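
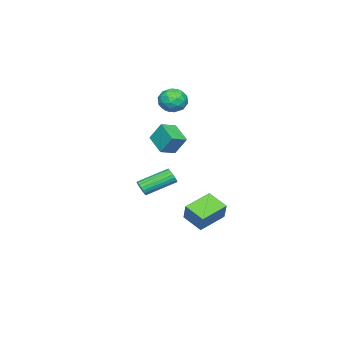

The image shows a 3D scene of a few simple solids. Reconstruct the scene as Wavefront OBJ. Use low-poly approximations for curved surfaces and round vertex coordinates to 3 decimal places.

v -1.341 1.267 -4.009
v -0.791 1.654 -2.885
v -1.01 2.456 -4.58
v -0.46 2.843 -3.456
v 0.18 0.597 -4.524
v 0.73 0.984 -3.4
v 0.511 1.786 -5.095
v 1.061 2.173 -3.971
v 3.11 -0.404 -1.38
v 3.419 -0.344 -0.978
v 2.219 0.884 -0.239
v 1.91 0.824 -0.64
v 3.492 -0.186 -1.123
v 2.292 1.043 -0.383
v 3.49 -0.07 -1.318
v 2.29 1.159 -0.579
v 3.413 -0.021 -1.526
v 2.213 1.208 -0.786
v 3.275 -0.048 -1.704
v 2.075 1.181 -0.965
v 3.105 -0.145 -1.819
v 1.905 1.084 -1.079
v 2.936 -0.294 -1.846
v 1.736 0.935 -1.107
v 2.801 -0.464 -1.781
v 1.601 0.764 -1.042
v 2.728 -0.623 -1.637
v 1.528 0.606 -0.897
v 2.73 -0.739 -1.441
v 1.53 0.49 -0.702
v 2.807 -0.788 -1.234
v 1.607 0.441 -0.494
v 2.945 -0.761 -1.055
v 1.745 0.468 -0.316
v 3.115 -0.664 -0.941
v 1.915 0.565 -0.201
v 3.284 -0.515 -0.913
v 2.084 0.714 -0.174
v -2.966 -0.755 3.022
v -2.253 -0.717 3.56
v -2.447 -1.963 2.42
v -1.734 -1.925 2.958
v -2.54 -2.11 3.297
v -2.861 -1.363 3.669
v -1.839 -1.317 2.311
v -2.16 -0.57 2.683
v -1.557 -1.064 3.121
v -1.99 -1.554 3.73
v -2.71 -1.126 2.25
v -3.143 -1.616 2.859
v -2.655 -0.63 3.344
v -2.045 -2.05 2.636
v -2.519 -2.159 2.835
v -2.1 -2.136 3.152
v -3.013 -1.01 3.408
v -2.594 -0.987 3.724
v -2.762 -1.806 3.569
v -2.106 -1.693 2.256
v -1.687 -1.67 2.572
v -2.6 -0.544 2.828
v -2.181 -0.521 3.145
v -1.938 -0.874 2.411
v -1.827 -0.811 3.402
v -1.522 -1.521 3.048
v -1.583 -1.164 2.668
v -1.772 -0.725 2.886
v -2.082 -1.099 3.76
v -1.776 -1.809 3.406
v -2.25 -1.918 3.605
v -2.439 -1.479 3.824
v -1.672 -1.303 3.502
v -2.924 -0.871 2.574
v -2.618 -1.581 2.22
v -2.261 -1.201 2.156
v -2.45 -0.762 2.375
v -3.178 -1.159 2.932
v -2.873 -1.869 2.578
v -2.928 -1.955 3.094
v -3.117 -1.516 3.312
v -3.028 -1.377 2.478
v 3.604 0.364 2.637
v 3.544 1.001 3.688
v 2.782 0.782 2.336
v 2.722 1.419 3.387
v 4.318 1.361 2.073
v 4.258 1.998 3.124
v 3.496 1.779 1.772
v 3.436 2.416 2.823
f 2 4 1
f 5 2 1
f 1 4 3
f 3 5 1
f 2 8 4
f 6 2 5
f 6 8 2
f 4 8 3
f 7 5 3
f 3 8 7
f 7 6 5
f 8 6 7
f 10 9 13
f 10 13 11
f 11 13 14
f 11 14 12
f 13 9 15
f 13 15 14
f 14 15 16
f 14 16 12
f 15 9 17
f 15 17 16
f 16 17 18
f 16 18 12
f 17 9 19
f 17 19 18
f 18 19 20
f 18 20 12
f 19 9 21
f 19 21 20
f 20 21 22
f 20 22 12
f 21 9 23
f 21 23 22
f 22 23 24
f 22 24 12
f 23 9 25
f 23 25 24
f 24 25 26
f 24 26 12
f 25 9 27
f 25 27 26
f 26 27 28
f 26 28 12
f 27 9 29
f 27 29 28
f 28 29 30
f 28 30 12
f 29 9 31
f 29 31 30
f 30 31 32
f 30 32 12
f 31 9 33
f 31 33 32
f 32 33 34
f 32 34 12
f 33 9 35
f 33 35 34
f 34 35 36
f 34 36 12
f 35 9 37
f 35 37 36
f 36 37 38
f 36 38 12
f 37 9 10
f 37 10 38
f 38 10 11
f 38 11 12
f 39 76 55
f 76 50 79
f 55 79 44
f 76 79 55
f 39 55 51
f 55 44 56
f 51 56 40
f 55 56 51
f 39 51 60
f 51 40 61
f 60 61 46
f 51 61 60
f 39 60 72
f 60 46 75
f 72 75 49
f 60 75 72
f 39 72 76
f 72 49 80
f 76 80 50
f 72 80 76
f 40 56 67
f 56 44 70
f 67 70 48
f 56 70 67
f 44 79 57
f 79 50 78
f 57 78 43
f 79 78 57
f 50 80 77
f 80 49 73
f 77 73 41
f 80 73 77
f 49 75 74
f 75 46 62
f 74 62 45
f 75 62 74
f 46 61 66
f 61 40 63
f 66 63 47
f 61 63 66
f 42 68 54
f 68 48 69
f 54 69 43
f 68 69 54
f 42 54 52
f 54 43 53
f 52 53 41
f 54 53 52
f 42 52 59
f 52 41 58
f 59 58 45
f 52 58 59
f 42 59 64
f 59 45 65
f 64 65 47
f 59 65 64
f 42 64 68
f 64 47 71
f 68 71 48
f 64 71 68
f 43 69 57
f 69 48 70
f 57 70 44
f 69 70 57
f 41 53 77
f 53 43 78
f 77 78 50
f 53 78 77
f 45 58 74
f 58 41 73
f 74 73 49
f 58 73 74
f 47 65 66
f 65 45 62
f 66 62 46
f 65 62 66
f 48 71 67
f 71 47 63
f 67 63 40
f 71 63 67
f 82 84 81
f 85 82 81
f 81 84 83
f 83 85 81
f 82 88 84
f 86 82 85
f 86 88 82
f 84 88 83
f 87 85 83
f 83 88 87
f 87 86 85
f 88 86 87



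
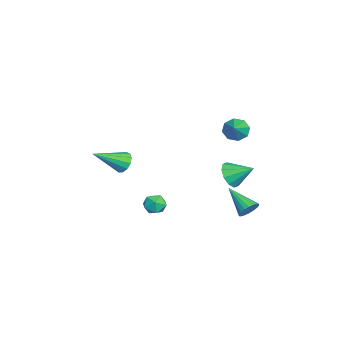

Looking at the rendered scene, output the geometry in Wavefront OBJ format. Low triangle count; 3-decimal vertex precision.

v -3.01 3.358 -1.71
v -2.621 2.873 -1.087
v -2.67 4.582 -0.97
v -2.247 2.996 -1.463
v -2.165 3.258 -1.933
v -2.405 3.557 -2.317
v -2.877 3.781 -2.47
v -3.4 3.843 -2.333
v -3.773 3.72 -1.957
v -3.856 3.459 -1.487
v -3.615 3.159 -1.102
v -3.143 2.935 -0.95
v -2.111 4.361 -3.873
v -1.681 4.351 -3.36
v -3.289 3.259 -2.907
v -1.852 4.588 -3.299
v -2.074 4.779 -3.351
v -2.304 4.888 -3.507
v -2.496 4.892 -3.736
v -2.611 4.791 -3.992
v -2.627 4.605 -4.224
v -2.542 4.37 -4.387
v -2.371 4.134 -4.448
v -2.148 3.942 -4.395
v -1.919 3.834 -4.239
v -1.727 3.829 -4.011
v -1.612 3.93 -3.755
v -1.595 4.117 -3.523
v -0.688 3.602 3.078
v -0.278 3.733 2.488
v 0.328 3.498 3.762
v -0.415 4.2 2.762
v -0.712 4.317 3.221
v -0.995 4.015 3.596
v -1.099 3.471 3.667
v -0.962 3.003 3.394
v -0.665 2.886 2.935
v -0.382 3.188 2.56
v -2.755 -2.321 -0.705
v -2.226 -1.915 -0.46
v -2.025 -3.899 0.345
v -2.526 -1.879 -0.198
v -2.899 -1.984 -0.097
v -3.226 -2.196 -0.188
v -3.403 -2.448 -0.444
v -3.374 -2.659 -0.782
v -3.149 -2.764 -1.096
v -2.798 -2.728 -1.285
v -2.434 -2.563 -1.29
v -2.171 -2.321 -1.109
v -2.094 -2.079 -0.8
v -2.761 -0.256 -4.516
v -2.154 -0.551 -4.223
v -3.426 -0.809 -3.697
v -2.819 -1.104 -3.404
v -2.941 -0.38 -3.346
v -2.53 -0.039 -3.852
v -3.05 -1.321 -4.068
v -2.639 -0.98 -4.574
v -2.333 -1.21 -3.946
v -2.265 -0.628 -3.499
v -3.315 -0.732 -4.421
v -3.247 -0.15 -3.974
f 2 1 4
f 2 4 3
f 4 1 5
f 4 5 3
f 5 1 6
f 5 6 3
f 6 1 7
f 6 7 3
f 7 1 8
f 7 8 3
f 8 1 9
f 8 9 3
f 9 1 10
f 9 10 3
f 10 1 11
f 10 11 3
f 11 1 12
f 11 12 3
f 12 1 2
f 12 2 3
f 14 13 16
f 14 16 15
f 16 13 17
f 16 17 15
f 17 13 18
f 17 18 15
f 18 13 19
f 18 19 15
f 19 13 20
f 19 20 15
f 20 13 21
f 20 21 15
f 21 13 22
f 21 22 15
f 22 13 23
f 22 23 15
f 23 13 24
f 23 24 15
f 24 13 25
f 24 25 15
f 25 13 26
f 25 26 15
f 26 13 27
f 26 27 15
f 27 13 28
f 27 28 15
f 28 13 14
f 28 14 15
f 30 29 32
f 30 32 31
f 32 29 33
f 32 33 31
f 33 29 34
f 33 34 31
f 34 29 35
f 34 35 31
f 35 29 36
f 35 36 31
f 36 29 37
f 36 37 31
f 37 29 38
f 37 38 31
f 38 29 30
f 38 30 31
f 40 39 42
f 40 42 41
f 42 39 43
f 42 43 41
f 43 39 44
f 43 44 41
f 44 39 45
f 44 45 41
f 45 39 46
f 45 46 41
f 46 39 47
f 46 47 41
f 47 39 48
f 47 48 41
f 48 39 49
f 48 49 41
f 49 39 50
f 49 50 41
f 50 39 51
f 50 51 41
f 51 39 40
f 51 40 41
f 52 63 57
f 52 57 53
f 52 53 59
f 52 59 62
f 52 62 63
f 53 57 61
f 57 63 56
f 63 62 54
f 62 59 58
f 59 53 60
f 55 61 56
f 55 56 54
f 55 54 58
f 55 58 60
f 55 60 61
f 56 61 57
f 54 56 63
f 58 54 62
f 60 58 59
f 61 60 53



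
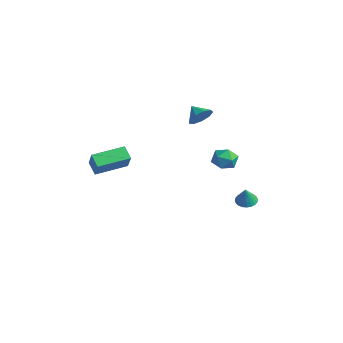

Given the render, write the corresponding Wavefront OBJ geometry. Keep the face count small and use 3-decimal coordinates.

v -1.028 4.505 -2.153
v -0.231 4.08 -2.192
v -1.469 3.58 -1.108
v -0.672 3.155 -1.147
v -0.721 3.995 -0.816
v -0.449 4.567 -1.461
v -1.251 3.093 -1.839
v -0.979 3.665 -2.484
v -0.369 3.208 -1.997
v -0.041 3.765 -1.365
v -1.659 3.895 -1.935
v -1.331 4.452 -1.303
v 3.258 2.369 -2.669
v 3.804 2.756 -2.704
v 3.542 2.071 -1.531
v 3.627 2.926 -2.615
v 3.393 3.012 -2.534
v 3.139 2.999 -2.474
v 2.903 2.891 -2.443
v 2.721 2.703 -2.447
v 2.621 2.465 -2.485
v 2.618 2.212 -2.55
v 2.712 1.983 -2.634
v 2.889 1.813 -2.723
v 3.123 1.727 -2.804
v 3.377 1.74 -2.864
v 3.613 1.848 -2.894
v 3.795 2.035 -2.891
v 3.895 2.274 -2.853
v 3.898 2.527 -2.787
v -3.391 3.872 0.836
v -3.024 4.362 1.468
v -4.309 3.828 1.404
v -3.291 4.716 1.062
v -3.606 4.676 0.55
v -3.819 4.259 0.172
v -3.833 3.661 0.105
v -3.639 3.161 0.38
v -3.33 2.994 0.869
v -3.049 3.238 1.342
v -2.928 3.778 1.579
v -1.8 -4.813 -0.498
v -2.589 -4.718 0.076
v -1.383 -2.8 -0.255
v -2.172 -2.706 0.319
v -1.008 -5.114 0.641
v -1.797 -5.02 1.215
v -0.591 -3.102 0.884
v -1.38 -3.007 1.458
f 1 12 6
f 1 6 2
f 1 2 8
f 1 8 11
f 1 11 12
f 2 6 10
f 6 12 5
f 12 11 3
f 11 8 7
f 8 2 9
f 4 10 5
f 4 5 3
f 4 3 7
f 4 7 9
f 4 9 10
f 5 10 6
f 3 5 12
f 7 3 11
f 9 7 8
f 10 9 2
f 14 13 16
f 14 16 15
f 16 13 17
f 16 17 15
f 17 13 18
f 17 18 15
f 18 13 19
f 18 19 15
f 19 13 20
f 19 20 15
f 20 13 21
f 20 21 15
f 21 13 22
f 21 22 15
f 22 13 23
f 22 23 15
f 23 13 24
f 23 24 15
f 24 13 25
f 24 25 15
f 25 13 26
f 25 26 15
f 26 13 27
f 26 27 15
f 27 13 28
f 27 28 15
f 28 13 29
f 28 29 15
f 29 13 30
f 29 30 15
f 30 13 14
f 30 14 15
f 32 31 34
f 32 34 33
f 34 31 35
f 34 35 33
f 35 31 36
f 35 36 33
f 36 31 37
f 36 37 33
f 37 31 38
f 37 38 33
f 38 31 39
f 38 39 33
f 39 31 40
f 39 40 33
f 40 31 41
f 40 41 33
f 41 31 32
f 41 32 33
f 43 45 42
f 46 43 42
f 42 45 44
f 44 46 42
f 43 49 45
f 47 43 46
f 47 49 43
f 45 49 44
f 48 46 44
f 44 49 48
f 48 47 46
f 49 47 48



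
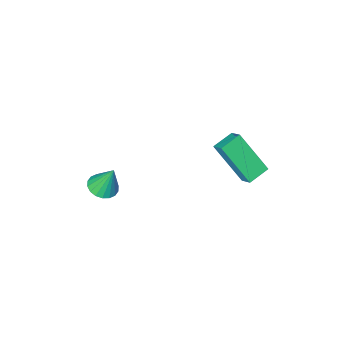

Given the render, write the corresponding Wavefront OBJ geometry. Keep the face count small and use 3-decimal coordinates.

v -2.013 -3.008 1.646
v -1.989 -2.356 2.126
v -2.67 -1.79 0.027
v -2.647 -1.138 0.507
v -1.033 -2.842 1.373
v -1.01 -2.19 1.853
v -1.691 -1.624 -0.246
v -1.667 -0.972 0.234
v 3.519 -4.003 -0.047
v 4.071 -3.606 -0.05
v 3.221 -3.577 1.307
v 3.855 -3.422 -0.156
v 3.573 -3.353 -0.239
v 3.279 -3.412 -0.285
v 3.034 -3.589 -0.283
v 2.884 -3.847 -0.235
v 2.86 -4.137 -0.149
v 2.966 -4.399 -0.044
v 3.182 -4.584 0.062
v 3.465 -4.653 0.145
v 3.758 -4.593 0.191
v 4.004 -4.416 0.19
v 4.153 -4.158 0.141
v 4.177 -3.869 0.056
f 2 4 1
f 5 2 1
f 1 4 3
f 3 5 1
f 2 8 4
f 6 2 5
f 6 8 2
f 4 8 3
f 7 5 3
f 3 8 7
f 7 6 5
f 8 6 7
f 10 9 12
f 10 12 11
f 12 9 13
f 12 13 11
f 13 9 14
f 13 14 11
f 14 9 15
f 14 15 11
f 15 9 16
f 15 16 11
f 16 9 17
f 16 17 11
f 17 9 18
f 17 18 11
f 18 9 19
f 18 19 11
f 19 9 20
f 19 20 11
f 20 9 21
f 20 21 11
f 21 9 22
f 21 22 11
f 22 9 23
f 22 23 11
f 23 9 24
f 23 24 11
f 24 9 10
f 24 10 11



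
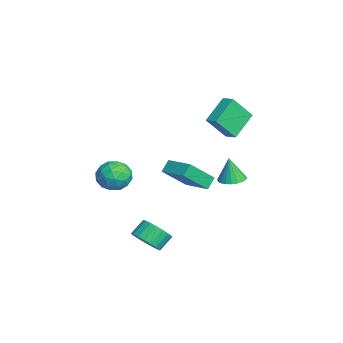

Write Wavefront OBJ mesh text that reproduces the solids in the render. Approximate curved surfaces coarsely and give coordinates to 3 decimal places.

v -2.157 3.61 -1.742
v -1.705 2.915 -1.779
v -2.303 3.43 -0.158
v -1.463 3.156 -1.729
v -1.34 3.475 -1.682
v -1.359 3.817 -1.645
v -1.516 4.124 -1.624
v -1.784 4.342 -1.624
v -2.116 4.433 -1.644
v -2.456 4.382 -1.681
v -2.743 4.197 -1.729
v -2.93 3.911 -1.778
v -2.982 3.573 -1.822
v -2.893 3.241 -1.851
v -2.676 2.973 -1.862
v -2.369 2.815 -1.851
v -2.026 2.794 -1.822
v 2.568 -1.647 -3.555
v 3.397 -1.172 -3.464
v 2.922 -0.478 -2.754
v 2.092 -0.953 -2.845
v 3.224 -0.979 -3.768
v 2.749 -0.286 -3.058
v 2.938 -0.902 -4.035
v 2.463 -0.209 -3.325
v 2.587 -0.954 -4.219
v 2.112 -0.26 -3.509
v 2.233 -1.125 -4.288
v 1.758 -0.432 -3.579
v 1.937 -1.387 -4.231
v 1.462 -0.693 -3.521
v 1.75 -1.693 -4.056
v 1.275 -1 -3.347
v 1.705 -1.992 -3.795
v 1.23 -1.298 -3.086
v 1.808 -2.231 -3.492
v 1.333 -1.537 -2.783
v 2.043 -2.368 -3.201
v 1.568 -1.675 -2.491
v 2.368 -2.382 -2.97
v 1.893 -1.688 -2.26
v 2.728 -2.267 -2.84
v 2.253 -1.574 -2.131
v 3.06 -2.046 -2.834
v 2.585 -1.353 -2.125
v 3.307 -1.756 -2.953
v 2.832 -1.062 -2.243
v 3.426 -1.447 -3.175
v 2.951 -0.753 -2.466
v -4.75 1.7 -2.658
v -4.115 0.263 -1.133
v -3.298 2.772 -2.253
v -2.663 1.335 -0.727
v -4.257 1.265 -3.273
v -3.622 -0.172 -1.747
v -2.805 2.337 -2.867
v -2.17 0.9 -1.342
v -2.083 -2.476 -0.952
v -1.074 -2.296 -1.304
v -1.486 -3.724 0.124
v -0.477 -3.544 -0.228
v -0.982 -2.798 0.373
v -1.351 -2.027 -0.292
v -1.209 -3.993 -0.888
v -1.578 -3.222 -1.553
v -0.535 -3.234 -1.264
v -0.394 -2.496 -0.485
v -2.166 -3.524 -0.695
v -2.025 -2.786 0.084
v -1.631 -2.276 -1.222
v -0.929 -3.744 0.042
v -1.225 -3.305 0.395
v -0.633 -3.2 0.188
v -1.793 -2.118 -0.627
v -1.201 -2.012 -0.834
v -1.146 -2.307 0.151
v -1.359 -4.008 -0.346
v -0.767 -3.902 -0.553
v -1.927 -2.82 -1.368
v -1.335 -2.715 -1.575
v -1.414 -3.713 -1.331
v -0.721 -2.722 -1.406
v -0.37 -3.456 -0.774
v -0.8 -3.72 -1.162
v -1.017 -3.266 -1.552
v -0.638 -2.288 -0.948
v -0.287 -3.022 -0.316
v -0.584 -2.583 0.038
v -0.801 -2.13 -0.353
v -0.321 -2.839 -0.925
v -2.273 -2.998 -0.864
v -1.922 -3.732 -0.232
v -1.759 -3.89 -0.827
v -1.976 -3.437 -1.218
v -2.19 -2.564 -0.406
v -1.839 -3.298 0.226
v -1.543 -2.754 0.372
v -1.76 -2.3 -0.018
v -2.239 -3.181 -0.255
v -2.616 4.205 3.119
v -2.337 3.073 4.568
v -1.976 4.661 3.352
v -1.698 3.53 4.802
v -1.462 3.13 2.058
v -1.184 1.999 3.508
v -0.823 3.587 2.292
v -0.544 2.455 3.741
f 2 1 4
f 2 4 3
f 4 1 5
f 4 5 3
f 5 1 6
f 5 6 3
f 6 1 7
f 6 7 3
f 7 1 8
f 7 8 3
f 8 1 9
f 8 9 3
f 9 1 10
f 9 10 3
f 10 1 11
f 10 11 3
f 11 1 12
f 11 12 3
f 12 1 13
f 12 13 3
f 13 1 14
f 13 14 3
f 14 1 15
f 14 15 3
f 15 1 16
f 15 16 3
f 16 1 17
f 16 17 3
f 17 1 2
f 17 2 3
f 19 18 22
f 19 22 20
f 20 22 23
f 20 23 21
f 22 18 24
f 22 24 23
f 23 24 25
f 23 25 21
f 24 18 26
f 24 26 25
f 25 26 27
f 25 27 21
f 26 18 28
f 26 28 27
f 27 28 29
f 27 29 21
f 28 18 30
f 28 30 29
f 29 30 31
f 29 31 21
f 30 18 32
f 30 32 31
f 31 32 33
f 31 33 21
f 32 18 34
f 32 34 33
f 33 34 35
f 33 35 21
f 34 18 36
f 34 36 35
f 35 36 37
f 35 37 21
f 36 18 38
f 36 38 37
f 37 38 39
f 37 39 21
f 38 18 40
f 38 40 39
f 39 40 41
f 39 41 21
f 40 18 42
f 40 42 41
f 41 42 43
f 41 43 21
f 42 18 44
f 42 44 43
f 43 44 45
f 43 45 21
f 44 18 46
f 44 46 45
f 45 46 47
f 45 47 21
f 46 18 48
f 46 48 47
f 47 48 49
f 47 49 21
f 48 18 19
f 48 19 49
f 49 19 20
f 49 20 21
f 51 53 50
f 54 51 50
f 50 53 52
f 52 54 50
f 51 57 53
f 55 51 54
f 55 57 51
f 53 57 52
f 56 54 52
f 52 57 56
f 56 55 54
f 57 55 56
f 58 95 74
f 95 69 98
f 74 98 63
f 95 98 74
f 58 74 70
f 74 63 75
f 70 75 59
f 74 75 70
f 58 70 79
f 70 59 80
f 79 80 65
f 70 80 79
f 58 79 91
f 79 65 94
f 91 94 68
f 79 94 91
f 58 91 95
f 91 68 99
f 95 99 69
f 91 99 95
f 59 75 86
f 75 63 89
f 86 89 67
f 75 89 86
f 63 98 76
f 98 69 97
f 76 97 62
f 98 97 76
f 69 99 96
f 99 68 92
f 96 92 60
f 99 92 96
f 68 94 93
f 94 65 81
f 93 81 64
f 94 81 93
f 65 80 85
f 80 59 82
f 85 82 66
f 80 82 85
f 61 87 73
f 87 67 88
f 73 88 62
f 87 88 73
f 61 73 71
f 73 62 72
f 71 72 60
f 73 72 71
f 61 71 78
f 71 60 77
f 78 77 64
f 71 77 78
f 61 78 83
f 78 64 84
f 83 84 66
f 78 84 83
f 61 83 87
f 83 66 90
f 87 90 67
f 83 90 87
f 62 88 76
f 88 67 89
f 76 89 63
f 88 89 76
f 60 72 96
f 72 62 97
f 96 97 69
f 72 97 96
f 64 77 93
f 77 60 92
f 93 92 68
f 77 92 93
f 66 84 85
f 84 64 81
f 85 81 65
f 84 81 85
f 67 90 86
f 90 66 82
f 86 82 59
f 90 82 86
f 101 103 100
f 104 101 100
f 100 103 102
f 102 104 100
f 101 107 103
f 105 101 104
f 105 107 101
f 103 107 102
f 106 104 102
f 102 107 106
f 106 105 104
f 107 105 106



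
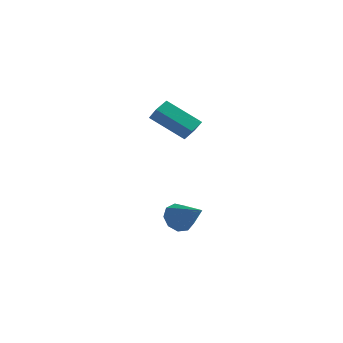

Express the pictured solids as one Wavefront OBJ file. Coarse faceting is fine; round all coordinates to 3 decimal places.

v -1.819 -1.297 -3.703
v -1.426 -1.459 -4.37
v -0.781 -2.343 -2.837
v -1.203 -1.033 -4.123
v -1.269 -0.731 -3.68
v -1.591 -0.693 -3.248
v -2.021 -0.938 -3.029
v -2.356 -1.351 -3.126
v -2.44 -1.738 -3.493
v -2.233 -1.919 -3.959
v -1.833 -1.809 -4.305
v -3.137 -0.471 1.777
v -2.811 -0.896 2.384
v -2.749 0.25 2.074
v -2.423 -0.176 2.681
v -1.617 -0.844 0.699
v -1.291 -1.27 1.306
v -1.229 -0.124 0.996
v -0.903 -0.549 1.603
f 2 1 4
f 2 4 3
f 4 1 5
f 4 5 3
f 5 1 6
f 5 6 3
f 6 1 7
f 6 7 3
f 7 1 8
f 7 8 3
f 8 1 9
f 8 9 3
f 9 1 10
f 9 10 3
f 10 1 11
f 10 11 3
f 11 1 2
f 11 2 3
f 13 15 12
f 16 13 12
f 12 15 14
f 14 16 12
f 13 19 15
f 17 13 16
f 17 19 13
f 15 19 14
f 18 16 14
f 14 19 18
f 18 17 16
f 19 17 18



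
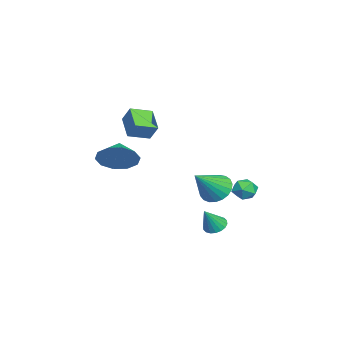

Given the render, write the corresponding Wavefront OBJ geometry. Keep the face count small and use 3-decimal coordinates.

v -1.752 3.513 -2.585
v -1.293 3.706 -2.132
v -2.027 2.674 -1.948
v -1.568 2.867 -1.495
v -2.119 3.24 -1.597
v -1.949 3.759 -1.99
v -1.371 2.621 -2.09
v -1.201 3.14 -2.483
v -1.058 3.155 -1.826
v -1.52 3.538 -1.521
v -1.8 2.842 -2.559
v -2.262 3.225 -2.254
v -3.727 1.609 -2.969
v -3.043 2.014 -3.347
v -2.533 0.791 -1.691
v -3.146 2.259 -3.095
v -3.349 2.39 -2.82
v -3.617 2.387 -2.572
v -3.905 2.25 -2.392
v -4.161 2.001 -2.311
v -4.342 1.685 -2.344
v -4.417 1.356 -2.486
v -4.373 1.071 -2.71
v -4.216 0.878 -2.98
v -3.975 0.813 -3.247
v -3.691 0.885 -3.466
v -3.413 1.082 -3.599
v -3.19 1.37 -3.623
v -3.059 1.7 -3.534
v -1.012 1.95 -4.084
v -0.487 2.06 -4.329
v -0.408 1.53 -2.976
v -0.545 2.287 -4.211
v -0.695 2.448 -4.068
v -0.909 2.51 -3.928
v -1.143 2.461 -3.819
v -1.351 2.311 -3.762
v -1.492 2.089 -3.77
v -1.537 1.84 -3.839
v -1.479 1.613 -3.957
v -1.329 1.453 -4.1
v -1.115 1.391 -4.24
v -0.881 1.439 -4.349
v -0.673 1.589 -4.405
v -0.533 1.811 -4.398
v -2.759 -2.798 -0.918
v -2.283 -2.494 -0.032
v -3.761 -2.902 -0.342
v -2.509 -1.964 -0.33
v -2.831 -1.752 -0.852
v -3.125 -1.939 -1.399
v -3.28 -2.455 -1.762
v -3.235 -3.101 -1.803
v -3.009 -3.631 -1.505
v -2.687 -3.843 -0.983
v -2.393 -3.656 -0.436
v -2.238 -3.14 -0.073
v -2.352 -2.263 0.68
v -3.455 -2.707 1.319
v -2.91 -1.318 0.373
v -4.014 -1.762 1.011
v -2.066 -1.838 1.469
v -3.17 -2.282 2.107
v -2.625 -0.893 1.161
v -3.728 -1.337 1.8
f 1 12 6
f 1 6 2
f 1 2 8
f 1 8 11
f 1 11 12
f 2 6 10
f 6 12 5
f 12 11 3
f 11 8 7
f 8 2 9
f 4 10 5
f 4 5 3
f 4 3 7
f 4 7 9
f 4 9 10
f 5 10 6
f 3 5 12
f 7 3 11
f 9 7 8
f 10 9 2
f 14 13 16
f 14 16 15
f 16 13 17
f 16 17 15
f 17 13 18
f 17 18 15
f 18 13 19
f 18 19 15
f 19 13 20
f 19 20 15
f 20 13 21
f 20 21 15
f 21 13 22
f 21 22 15
f 22 13 23
f 22 23 15
f 23 13 24
f 23 24 15
f 24 13 25
f 24 25 15
f 25 13 26
f 25 26 15
f 26 13 27
f 26 27 15
f 27 13 28
f 27 28 15
f 28 13 29
f 28 29 15
f 29 13 14
f 29 14 15
f 31 30 33
f 31 33 32
f 33 30 34
f 33 34 32
f 34 30 35
f 34 35 32
f 35 30 36
f 35 36 32
f 36 30 37
f 36 37 32
f 37 30 38
f 37 38 32
f 38 30 39
f 38 39 32
f 39 30 40
f 39 40 32
f 40 30 41
f 40 41 32
f 41 30 42
f 41 42 32
f 42 30 43
f 42 43 32
f 43 30 44
f 43 44 32
f 44 30 45
f 44 45 32
f 45 30 31
f 45 31 32
f 47 46 49
f 47 49 48
f 49 46 50
f 49 50 48
f 50 46 51
f 50 51 48
f 51 46 52
f 51 52 48
f 52 46 53
f 52 53 48
f 53 46 54
f 53 54 48
f 54 46 55
f 54 55 48
f 55 46 56
f 55 56 48
f 56 46 57
f 56 57 48
f 57 46 47
f 57 47 48
f 59 61 58
f 62 59 58
f 58 61 60
f 60 62 58
f 59 65 61
f 63 59 62
f 63 65 59
f 61 65 60
f 64 62 60
f 60 65 64
f 64 63 62
f 65 63 64



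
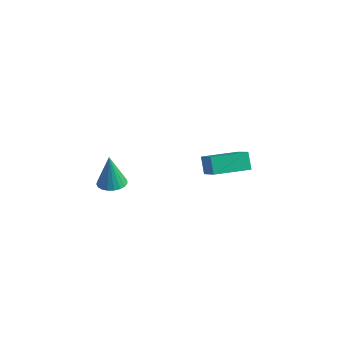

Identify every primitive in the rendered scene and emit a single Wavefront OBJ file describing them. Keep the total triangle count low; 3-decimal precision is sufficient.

v 1.056 2.79 2.475
v 2.07 2.047 3.559
v 0.596 3.209 3.193
v 1.609 2.465 4.277
v 2.171 4.175 2.383
v 3.184 3.431 3.467
v 1.71 4.593 3.101
v 2.724 3.85 4.185
v -3.865 2.289 -0.48
v -3.132 2.328 -0.387
v -4.095 2.411 1.28
v -3.209 2.625 -0.418
v -3.399 2.863 -0.46
v -3.67 3.002 -0.505
v -3.974 3.018 -0.546
v -4.26 2.907 -0.575
v -4.477 2.69 -0.588
v -4.589 2.403 -0.583
v -4.575 2.097 -0.56
v -4.439 1.823 -0.523
v -4.203 1.63 -0.479
v -3.909 1.551 -0.435
v -3.607 1.6 -0.399
v -3.35 1.767 -0.377
v -3.182 2.025 -0.373
f 2 4 1
f 5 2 1
f 1 4 3
f 3 5 1
f 2 8 4
f 6 2 5
f 6 8 2
f 4 8 3
f 7 5 3
f 3 8 7
f 7 6 5
f 8 6 7
f 10 9 12
f 10 12 11
f 12 9 13
f 12 13 11
f 13 9 14
f 13 14 11
f 14 9 15
f 14 15 11
f 15 9 16
f 15 16 11
f 16 9 17
f 16 17 11
f 17 9 18
f 17 18 11
f 18 9 19
f 18 19 11
f 19 9 20
f 19 20 11
f 20 9 21
f 20 21 11
f 21 9 22
f 21 22 11
f 22 9 23
f 22 23 11
f 23 9 24
f 23 24 11
f 24 9 25
f 24 25 11
f 25 9 10
f 25 10 11



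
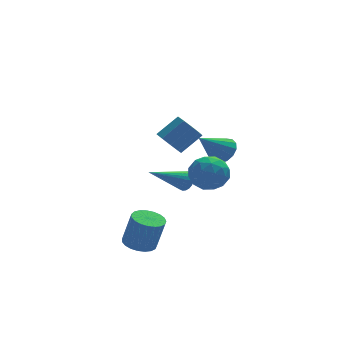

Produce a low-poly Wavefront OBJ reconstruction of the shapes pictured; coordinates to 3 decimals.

v -2.494 -0.099 2.088
v -2.048 -0.473 1.631
v -1.059 -0.276 2.436
v -1.506 0.099 2.892
v -2.048 0.018 1.51
v -1.059 0.216 2.314
v -2.256 0.455 1.659
v -1.267 0.652 2.463
v -2.576 0.633 2.009
v -1.587 0.83 2.813
v -2.858 0.468 2.395
v -1.869 0.665 3.2
v -2.97 0.038 2.638
v -1.981 0.236 3.443
v -2.859 -0.456 2.624
v -1.87 -0.258 3.428
v -2.578 -0.782 2.358
v -1.589 -0.585 3.163
v -2.258 -0.789 1.966
v -1.269 -0.592 2.771
v -0.744 3.297 -2.399
v -0.489 3.435 -1.92
v -2.576 2.863 -1.301
v -0.578 3.639 -1.988
v -0.696 3.784 -2.127
v -0.822 3.844 -2.314
v -0.934 3.81 -2.515
v -1.014 3.687 -2.696
v -1.047 3.497 -2.826
v -1.027 3.272 -2.882
v -0.958 3.051 -2.854
v -0.853 2.872 -2.748
v -0.728 2.767 -2.582
v -0.606 2.754 -2.384
v -0.508 2.834 -2.189
v -0.451 2.994 -2.03
v -0.444 3.207 -1.935
v 0.55 1.89 0.095
v 1.091 1.698 0.608
v -0.65 1.59 1.245
v 1.038 2.09 0.656
v 0.855 2.429 0.553
v 0.59 2.623 0.327
v 0.314 2.621 0.04
v 0.102 2.424 -0.234
v 0.01 2.083 -0.419
v 0.062 1.691 -0.467
v 0.246 1.352 -0.364
v 0.511 1.158 -0.138
v 0.786 1.16 0.15
v 0.999 1.357 0.423
v -1.529 0.198 -0.235
v -0.995 0.781 -0.81
v -0.205 -0.381 0.41
v 0.329 0.202 -0.165
v -0.213 0.587 0.552
v -1.031 0.945 0.153
v -0.169 -0.545 -0.553
v -0.987 -0.187 -0.952
v -0.154 0.322 -1.007
v -0.181 1.021 -0.324
v -1.019 -0.621 -0.076
v -1.046 0.078 0.607
v -1.378 0.54 -0.579
v 0.178 -0.14 0.179
v -0.14 0.086 0.6
v 0.174 0.428 0.262
v -1.399 0.637 -0.013
v -1.085 0.979 -0.351
v -0.625 0.865 0.45
v -0.115 -0.579 -0.049
v 0.199 -0.237 -0.387
v -1.374 -0.028 -0.662
v -1.06 0.314 -1
v -0.575 -0.465 -0.85
v -0.57 0.613 -1.033
v 0.208 0.272 -0.654
v -0.085 -0.166 -0.882
v -0.566 0.044 -1.116
v -0.585 1.024 -0.631
v 0.193 0.683 -0.252
v -0.126 0.91 0.169
v -0.607 1.12 -0.065
v -0.091 0.754 -0.747
v -1.393 -0.283 -0.148
v -0.615 -0.624 0.231
v -0.593 -0.72 -0.335
v -1.074 -0.51 -0.569
v -1.408 0.128 0.254
v -0.63 -0.213 0.633
v -0.634 0.356 0.716
v -1.115 0.566 0.482
v -1.109 -0.354 0.347
v -3.914 -0.514 -3.628
v -3.177 -0.376 -3.801
v -2.788 -0.508 -2.244
v -3.526 -0.646 -2.072
v -3.289 -0.081 -3.748
v -2.9 -0.213 -2.191
v -3.51 0.139 -3.674
v -3.121 0.008 -2.118
v -3.8 0.246 -3.593
v -3.411 0.115 -2.036
v -4.11 0.222 -3.517
v -3.721 0.091 -1.961
v -4.387 0.07 -3.461
v -3.998 -0.061 -1.904
v -4.581 -0.182 -3.434
v -4.193 -0.314 -1.877
v -4.661 -0.492 -3.44
v -4.272 -0.624 -1.883
v -4.611 -0.806 -3.479
v -4.222 -0.938 -1.922
v -4.441 -1.07 -3.544
v -4.052 -1.201 -1.987
v -4.18 -1.237 -3.623
v -3.791 -1.369 -2.066
v -3.873 -1.279 -3.703
v -3.484 -1.411 -2.147
v -3.573 -1.19 -3.771
v -3.184 -1.321 -2.214
v -3.332 -0.983 -3.813
v -2.943 -1.114 -2.257
v -3.192 -0.695 -3.824
v -2.803 -0.827 -2.267
f 2 1 5
f 2 5 3
f 3 5 6
f 3 6 4
f 5 1 7
f 5 7 6
f 6 7 8
f 6 8 4
f 7 1 9
f 7 9 8
f 8 9 10
f 8 10 4
f 9 1 11
f 9 11 10
f 10 11 12
f 10 12 4
f 11 1 13
f 11 13 12
f 12 13 14
f 12 14 4
f 13 1 15
f 13 15 14
f 14 15 16
f 14 16 4
f 15 1 17
f 15 17 16
f 16 17 18
f 16 18 4
f 17 1 19
f 17 19 18
f 18 19 20
f 18 20 4
f 19 1 2
f 19 2 20
f 20 2 3
f 20 3 4
f 22 21 24
f 22 24 23
f 24 21 25
f 24 25 23
f 25 21 26
f 25 26 23
f 26 21 27
f 26 27 23
f 27 21 28
f 27 28 23
f 28 21 29
f 28 29 23
f 29 21 30
f 29 30 23
f 30 21 31
f 30 31 23
f 31 21 32
f 31 32 23
f 32 21 33
f 32 33 23
f 33 21 34
f 33 34 23
f 34 21 35
f 34 35 23
f 35 21 36
f 35 36 23
f 36 21 37
f 36 37 23
f 37 21 22
f 37 22 23
f 39 38 41
f 39 41 40
f 41 38 42
f 41 42 40
f 42 38 43
f 42 43 40
f 43 38 44
f 43 44 40
f 44 38 45
f 44 45 40
f 45 38 46
f 45 46 40
f 46 38 47
f 46 47 40
f 47 38 48
f 47 48 40
f 48 38 49
f 48 49 40
f 49 38 50
f 49 50 40
f 50 38 51
f 50 51 40
f 51 38 39
f 51 39 40
f 52 89 68
f 89 63 92
f 68 92 57
f 89 92 68
f 52 68 64
f 68 57 69
f 64 69 53
f 68 69 64
f 52 64 73
f 64 53 74
f 73 74 59
f 64 74 73
f 52 73 85
f 73 59 88
f 85 88 62
f 73 88 85
f 52 85 89
f 85 62 93
f 89 93 63
f 85 93 89
f 53 69 80
f 69 57 83
f 80 83 61
f 69 83 80
f 57 92 70
f 92 63 91
f 70 91 56
f 92 91 70
f 63 93 90
f 93 62 86
f 90 86 54
f 93 86 90
f 62 88 87
f 88 59 75
f 87 75 58
f 88 75 87
f 59 74 79
f 74 53 76
f 79 76 60
f 74 76 79
f 55 81 67
f 81 61 82
f 67 82 56
f 81 82 67
f 55 67 65
f 67 56 66
f 65 66 54
f 67 66 65
f 55 65 72
f 65 54 71
f 72 71 58
f 65 71 72
f 55 72 77
f 72 58 78
f 77 78 60
f 72 78 77
f 55 77 81
f 77 60 84
f 81 84 61
f 77 84 81
f 56 82 70
f 82 61 83
f 70 83 57
f 82 83 70
f 54 66 90
f 66 56 91
f 90 91 63
f 66 91 90
f 58 71 87
f 71 54 86
f 87 86 62
f 71 86 87
f 60 78 79
f 78 58 75
f 79 75 59
f 78 75 79
f 61 84 80
f 84 60 76
f 80 76 53
f 84 76 80
f 95 94 98
f 95 98 96
f 96 98 99
f 96 99 97
f 98 94 100
f 98 100 99
f 99 100 101
f 99 101 97
f 100 94 102
f 100 102 101
f 101 102 103
f 101 103 97
f 102 94 104
f 102 104 103
f 103 104 105
f 103 105 97
f 104 94 106
f 104 106 105
f 105 106 107
f 105 107 97
f 106 94 108
f 106 108 107
f 107 108 109
f 107 109 97
f 108 94 110
f 108 110 109
f 109 110 111
f 109 111 97
f 110 94 112
f 110 112 111
f 111 112 113
f 111 113 97
f 112 94 114
f 112 114 113
f 113 114 115
f 113 115 97
f 114 94 116
f 114 116 115
f 115 116 117
f 115 117 97
f 116 94 118
f 116 118 117
f 117 118 119
f 117 119 97
f 118 94 120
f 118 120 119
f 119 120 121
f 119 121 97
f 120 94 122
f 120 122 121
f 121 122 123
f 121 123 97
f 122 94 124
f 122 124 123
f 123 124 125
f 123 125 97
f 124 94 95
f 124 95 125
f 125 95 96
f 125 96 97



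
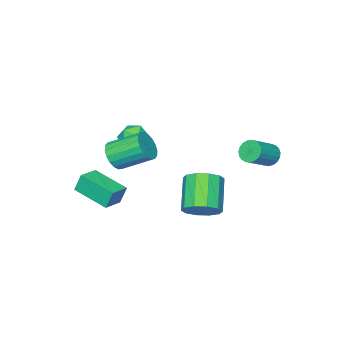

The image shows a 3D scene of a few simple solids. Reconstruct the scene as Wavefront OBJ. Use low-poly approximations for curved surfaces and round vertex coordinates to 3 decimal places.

v 0.452 2.324 -4.419
v 1.182 2.52 -3.676
v -0.001 1.412 -2.219
v -0.732 1.216 -2.961
v 0.744 3.007 -3.662
v -0.439 1.898 -2.205
v 0.194 3.233 -3.937
v -0.989 2.124 -2.48
v -0.258 3.111 -4.396
v -1.441 2.003 -2.939
v -0.438 2.69 -4.863
v -1.622 1.581 -3.406
v -0.279 2.128 -5.161
v -1.462 1.02 -3.704
v 0.159 1.642 -5.175
v -1.024 0.533 -3.718
v 0.709 1.416 -4.9
v -0.474 0.307 -3.443
v 1.161 1.537 -4.441
v -0.022 0.429 -2.984
v 1.342 1.959 -3.974
v 0.158 0.85 -2.517
v 3.504 -2.894 -3.496
v 3.259 -2.635 -2.423
v 3.166 -0.858 -4.064
v 2.921 -0.599 -2.992
v 4.679 -2.641 -3.288
v 4.434 -2.382 -2.216
v 4.341 -0.605 -3.857
v 4.096 -0.346 -2.784
v -3.514 3.143 -1.521
v -3.167 2.898 -2.102
v -1.76 2.891 -1.261
v -2.106 3.137 -0.679
v -3.145 3.195 -2.137
v -1.737 3.188 -1.295
v -3.186 3.482 -2.065
v -1.779 3.476 -1.224
v -3.285 3.711 -1.899
v -1.877 3.705 -1.058
v -3.422 3.842 -1.668
v -2.015 3.836 -0.826
v -3.576 3.852 -1.411
v -2.168 3.846 -0.57
v -3.719 3.74 -1.173
v -2.311 3.733 -0.332
v -3.826 3.524 -0.996
v -2.419 3.517 -0.154
v -3.879 3.243 -0.909
v -2.472 3.236 -0.067
v -3.87 2.944 -0.928
v -2.462 2.937 -0.086
v -3.798 2.68 -1.049
v -2.391 2.673 -0.207
v -3.678 2.496 -1.252
v -2.27 2.489 -0.41
v -3.529 2.424 -1.502
v -2.121 2.417 -0.66
v -3.377 2.476 -1.755
v -1.97 2.469 -0.913
v -3.249 2.644 -1.967
v -1.842 2.637 -1.125
v 3.306 -1.047 -0.653
v 3.9 -0.433 -0.967
v 2.947 0.982 -0.002
v 2.354 0.367 0.313
v 3.611 -0.433 -1.252
v 2.658 0.981 -0.286
v 3.262 -0.555 -1.417
v 2.309 0.859 -0.451
v 2.922 -0.775 -1.431
v 1.969 0.64 -0.466
v 2.658 -1.048 -1.291
v 1.705 0.366 -0.326
v 2.523 -1.321 -1.025
v 1.57 0.093 -0.059
v 2.542 -1.54 -0.685
v 1.589 -0.126 0.281
v 2.713 -1.662 -0.338
v 1.76 -0.247 0.627
v 3.002 -1.661 -0.054
v 2.049 -0.247 0.912
v 3.351 -1.539 0.111
v 2.398 -0.125 1.077
v 3.691 -1.32 0.126
v 2.738 0.095 1.091
v 3.955 -1.046 -0.014
v 3.002 0.368 0.951
v 4.09 -0.773 -0.281
v 3.137 0.641 0.685
v 4.071 -0.554 -0.621
v 3.118 0.86 0.345
v 0.984 -1.745 -1.354
v 1.644 -2.267 -0.971
v -0.064 -2.613 -0.729
v 0.596 -3.135 -0.346
v 0.463 -2.268 -0.051
v 1.11 -1.732 -0.437
v 0.47 -3.148 -1.263
v 1.117 -2.612 -1.649
v 1.327 -3.135 -0.914
v 1.322 -2.591 -0.166
v 0.258 -2.289 -1.534
v 0.253 -1.745 -0.786
f 2 1 5
f 2 5 3
f 3 5 6
f 3 6 4
f 5 1 7
f 5 7 6
f 6 7 8
f 6 8 4
f 7 1 9
f 7 9 8
f 8 9 10
f 8 10 4
f 9 1 11
f 9 11 10
f 10 11 12
f 10 12 4
f 11 1 13
f 11 13 12
f 12 13 14
f 12 14 4
f 13 1 15
f 13 15 14
f 14 15 16
f 14 16 4
f 15 1 17
f 15 17 16
f 16 17 18
f 16 18 4
f 17 1 19
f 17 19 18
f 18 19 20
f 18 20 4
f 19 1 21
f 19 21 20
f 20 21 22
f 20 22 4
f 21 1 2
f 21 2 22
f 22 2 3
f 22 3 4
f 24 26 23
f 27 24 23
f 23 26 25
f 25 27 23
f 24 30 26
f 28 24 27
f 28 30 24
f 26 30 25
f 29 27 25
f 25 30 29
f 29 28 27
f 30 28 29
f 32 31 35
f 32 35 33
f 33 35 36
f 33 36 34
f 35 31 37
f 35 37 36
f 36 37 38
f 36 38 34
f 37 31 39
f 37 39 38
f 38 39 40
f 38 40 34
f 39 31 41
f 39 41 40
f 40 41 42
f 40 42 34
f 41 31 43
f 41 43 42
f 42 43 44
f 42 44 34
f 43 31 45
f 43 45 44
f 44 45 46
f 44 46 34
f 45 31 47
f 45 47 46
f 46 47 48
f 46 48 34
f 47 31 49
f 47 49 48
f 48 49 50
f 48 50 34
f 49 31 51
f 49 51 50
f 50 51 52
f 50 52 34
f 51 31 53
f 51 53 52
f 52 53 54
f 52 54 34
f 53 31 55
f 53 55 54
f 54 55 56
f 54 56 34
f 55 31 57
f 55 57 56
f 56 57 58
f 56 58 34
f 57 31 59
f 57 59 58
f 58 59 60
f 58 60 34
f 59 31 61
f 59 61 60
f 60 61 62
f 60 62 34
f 61 31 32
f 61 32 62
f 62 32 33
f 62 33 34
f 64 63 67
f 64 67 65
f 65 67 68
f 65 68 66
f 67 63 69
f 67 69 68
f 68 69 70
f 68 70 66
f 69 63 71
f 69 71 70
f 70 71 72
f 70 72 66
f 71 63 73
f 71 73 72
f 72 73 74
f 72 74 66
f 73 63 75
f 73 75 74
f 74 75 76
f 74 76 66
f 75 63 77
f 75 77 76
f 76 77 78
f 76 78 66
f 77 63 79
f 77 79 78
f 78 79 80
f 78 80 66
f 79 63 81
f 79 81 80
f 80 81 82
f 80 82 66
f 81 63 83
f 81 83 82
f 82 83 84
f 82 84 66
f 83 63 85
f 83 85 84
f 84 85 86
f 84 86 66
f 85 63 87
f 85 87 86
f 86 87 88
f 86 88 66
f 87 63 89
f 87 89 88
f 88 89 90
f 88 90 66
f 89 63 91
f 89 91 90
f 90 91 92
f 90 92 66
f 91 63 64
f 91 64 92
f 92 64 65
f 92 65 66
f 93 104 98
f 93 98 94
f 93 94 100
f 93 100 103
f 93 103 104
f 94 98 102
f 98 104 97
f 104 103 95
f 103 100 99
f 100 94 101
f 96 102 97
f 96 97 95
f 96 95 99
f 96 99 101
f 96 101 102
f 97 102 98
f 95 97 104
f 99 95 103
f 101 99 100
f 102 101 94



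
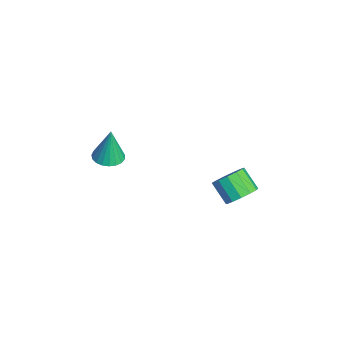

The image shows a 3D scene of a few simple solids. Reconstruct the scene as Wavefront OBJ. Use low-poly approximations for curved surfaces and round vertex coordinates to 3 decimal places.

v -0.957 -3.703 2.113
v -0.213 -3.471 2.081
v -0.923 -3.557 3.967
v -0.372 -3.189 2.062
v -0.632 -2.996 2.052
v -0.949 -2.925 2.052
v -1.267 -2.988 2.063
v -1.531 -3.175 2.082
v -1.696 -3.453 2.107
v -1.734 -3.774 2.133
v -1.637 -4.083 2.155
v -1.423 -4.326 2.17
v -1.128 -4.461 2.176
v -0.804 -4.465 2.17
v -0.506 -4.337 2.154
v -0.286 -4.1 2.132
v -0.183 -3.793 2.106
v -0.352 2.538 -1.572
v 0.251 1.95 -1.285
v -0.645 1.454 -0.42
v -1.248 2.042 -0.708
v 0.303 2.357 -0.997
v -0.593 1.861 -0.133
v 0.147 2.822 -0.892
v -0.749 2.326 -0.028
v -0.168 3.197 -1.003
v -1.064 2.701 -0.139
v -0.541 3.362 -1.295
v -1.437 2.866 -0.43
v -0.854 3.266 -1.674
v -1.75 2.77 -0.81
v -1.007 2.939 -2.022
v -1.903 2.443 -1.157
v -0.953 2.484 -2.226
v -1.849 1.988 -1.362
v -0.708 2.046 -2.223
v -1.604 1.551 -1.359
v -0.35 1.765 -2.013
v -1.246 1.269 -1.149
v 0.008 1.729 -1.663
v -0.888 1.233 -0.799
f 2 1 4
f 2 4 3
f 4 1 5
f 4 5 3
f 5 1 6
f 5 6 3
f 6 1 7
f 6 7 3
f 7 1 8
f 7 8 3
f 8 1 9
f 8 9 3
f 9 1 10
f 9 10 3
f 10 1 11
f 10 11 3
f 11 1 12
f 11 12 3
f 12 1 13
f 12 13 3
f 13 1 14
f 13 14 3
f 14 1 15
f 14 15 3
f 15 1 16
f 15 16 3
f 16 1 17
f 16 17 3
f 17 1 2
f 17 2 3
f 19 18 22
f 19 22 20
f 20 22 23
f 20 23 21
f 22 18 24
f 22 24 23
f 23 24 25
f 23 25 21
f 24 18 26
f 24 26 25
f 25 26 27
f 25 27 21
f 26 18 28
f 26 28 27
f 27 28 29
f 27 29 21
f 28 18 30
f 28 30 29
f 29 30 31
f 29 31 21
f 30 18 32
f 30 32 31
f 31 32 33
f 31 33 21
f 32 18 34
f 32 34 33
f 33 34 35
f 33 35 21
f 34 18 36
f 34 36 35
f 35 36 37
f 35 37 21
f 36 18 38
f 36 38 37
f 37 38 39
f 37 39 21
f 38 18 40
f 38 40 39
f 39 40 41
f 39 41 21
f 40 18 19
f 40 19 41
f 41 19 20
f 41 20 21



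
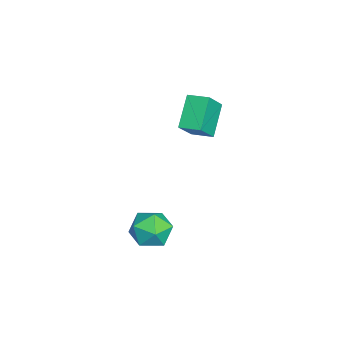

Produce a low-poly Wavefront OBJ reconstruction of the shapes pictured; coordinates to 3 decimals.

v 2.944 1.472 -2.688
v 3.485 1.714 -1.807
v 3.275 -0.194 -2.433
v 3.816 0.048 -1.552
v 2.762 0.172 -1.579
v 2.557 1.203 -1.737
v 4.203 0.317 -2.503
v 3.998 1.348 -2.661
v 4.263 1.001 -1.693
v 3.372 0.911 -1.121
v 3.388 0.609 -3.119
v 2.497 0.519 -2.547
v -3.015 2.682 1.334
v -2.104 2.132 2.502
v -2.615 3.673 1.489
v -1.704 3.123 2.657
v -1.696 2.337 0.143
v -0.785 1.787 1.311
v -1.296 3.328 0.298
v -0.385 2.778 1.466
f 1 12 6
f 1 6 2
f 1 2 8
f 1 8 11
f 1 11 12
f 2 6 10
f 6 12 5
f 12 11 3
f 11 8 7
f 8 2 9
f 4 10 5
f 4 5 3
f 4 3 7
f 4 7 9
f 4 9 10
f 5 10 6
f 3 5 12
f 7 3 11
f 9 7 8
f 10 9 2
f 14 16 13
f 17 14 13
f 13 16 15
f 15 17 13
f 14 20 16
f 18 14 17
f 18 20 14
f 16 20 15
f 19 17 15
f 15 20 19
f 19 18 17
f 20 18 19



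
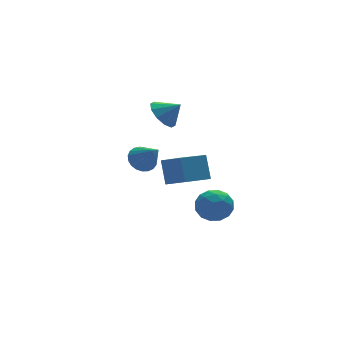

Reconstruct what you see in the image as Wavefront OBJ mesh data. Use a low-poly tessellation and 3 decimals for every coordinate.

v 1.075 -2.984 -0.837
v 1.774 -2.178 -0.951
v 2.006 -3.602 0.491
v 2.705 -2.796 0.377
v 1.712 -2.599 0.731
v 1.136 -2.217 -0.089
v 2.644 -3.563 -0.371
v 2.068 -3.181 -1.191
v 2.743 -2.536 -0.663
v 2.167 -1.94 0.018
v 1.613 -3.84 -0.478
v 1.037 -3.244 0.203
v 1.343 -2.527 -1.01
v 2.437 -3.253 0.55
v 1.854 -3.137 0.759
v 2.264 -2.664 0.692
v 0.968 -2.55 -0.504
v 1.379 -2.076 -0.571
v 1.342 -2.324 0.418
v 2.401 -3.704 0.111
v 2.812 -3.23 0.044
v 1.516 -3.116 -1.152
v 1.926 -2.643 -1.219
v 2.438 -3.456 -0.878
v 2.323 -2.263 -0.908
v 2.87 -2.626 -0.128
v 2.834 -3.077 -0.567
v 2.496 -2.853 -1.05
v 1.984 -1.913 -0.508
v 2.532 -2.276 0.272
v 1.948 -2.161 0.481
v 1.61 -1.936 -0.002
v 2.554 -2.123 -0.339
v 1.248 -3.504 -0.732
v 1.796 -3.867 0.048
v 2.17 -3.844 -0.458
v 1.832 -3.619 -0.941
v 0.91 -3.154 -0.332
v 1.457 -3.517 0.448
v 1.284 -2.927 0.59
v 0.946 -2.703 0.107
v 1.226 -3.657 -0.121
v 2.28 0.976 -0.651
v 2.454 1.835 0.723
v 1.761 2.234 -1.372
v 1.935 3.093 0.002
v 4.085 1.427 -1.162
v 4.259 2.286 0.212
v 3.566 2.685 -1.883
v 3.74 3.544 -0.509
v 2.529 3.996 2.975
v 3.067 3.579 2.189
v 3.331 3.464 3.805
v 3.317 4.157 2.316
v 3.267 4.673 2.696
v 2.934 4.931 3.182
v 2.447 4.831 3.59
v 1.991 4.412 3.762
v 1.741 3.834 3.634
v 1.791 3.318 3.255
v 2.124 3.061 2.768
v 2.611 3.16 2.361
v -0.431 0.62 2.045
v 0.285 1.007 2.291
v -0.169 -0.68 3.335
v 0.043 1.163 2.496
v -0.281 1.224 2.624
v -0.63 1.181 2.651
v -0.946 1.041 2.574
v -1.172 0.829 2.405
v -1.27 0.58 2.174
v -1.223 0.338 1.921
v -1.039 0.145 1.689
v -0.749 0.034 1.519
v -0.405 0.024 1.439
v -0.065 0.118 1.465
v 0.212 0.298 1.591
v 0.377 0.534 1.795
v 0.403 0.785 2.043
f 1 38 17
f 38 12 41
f 17 41 6
f 38 41 17
f 1 17 13
f 17 6 18
f 13 18 2
f 17 18 13
f 1 13 22
f 13 2 23
f 22 23 8
f 13 23 22
f 1 22 34
f 22 8 37
f 34 37 11
f 22 37 34
f 1 34 38
f 34 11 42
f 38 42 12
f 34 42 38
f 2 18 29
f 18 6 32
f 29 32 10
f 18 32 29
f 6 41 19
f 41 12 40
f 19 40 5
f 41 40 19
f 12 42 39
f 42 11 35
f 39 35 3
f 42 35 39
f 11 37 36
f 37 8 24
f 36 24 7
f 37 24 36
f 8 23 28
f 23 2 25
f 28 25 9
f 23 25 28
f 4 30 16
f 30 10 31
f 16 31 5
f 30 31 16
f 4 16 14
f 16 5 15
f 14 15 3
f 16 15 14
f 4 14 21
f 14 3 20
f 21 20 7
f 14 20 21
f 4 21 26
f 21 7 27
f 26 27 9
f 21 27 26
f 4 26 30
f 26 9 33
f 30 33 10
f 26 33 30
f 5 31 19
f 31 10 32
f 19 32 6
f 31 32 19
f 3 15 39
f 15 5 40
f 39 40 12
f 15 40 39
f 7 20 36
f 20 3 35
f 36 35 11
f 20 35 36
f 9 27 28
f 27 7 24
f 28 24 8
f 27 24 28
f 10 33 29
f 33 9 25
f 29 25 2
f 33 25 29
f 44 46 43
f 47 44 43
f 43 46 45
f 45 47 43
f 44 50 46
f 48 44 47
f 48 50 44
f 46 50 45
f 49 47 45
f 45 50 49
f 49 48 47
f 50 48 49
f 52 51 54
f 52 54 53
f 54 51 55
f 54 55 53
f 55 51 56
f 55 56 53
f 56 51 57
f 56 57 53
f 57 51 58
f 57 58 53
f 58 51 59
f 58 59 53
f 59 51 60
f 59 60 53
f 60 51 61
f 60 61 53
f 61 51 62
f 61 62 53
f 62 51 52
f 62 52 53
f 64 63 66
f 64 66 65
f 66 63 67
f 66 67 65
f 67 63 68
f 67 68 65
f 68 63 69
f 68 69 65
f 69 63 70
f 69 70 65
f 70 63 71
f 70 71 65
f 71 63 72
f 71 72 65
f 72 63 73
f 72 73 65
f 73 63 74
f 73 74 65
f 74 63 75
f 74 75 65
f 75 63 76
f 75 76 65
f 76 63 77
f 76 77 65
f 77 63 78
f 77 78 65
f 78 63 79
f 78 79 65
f 79 63 64
f 79 64 65



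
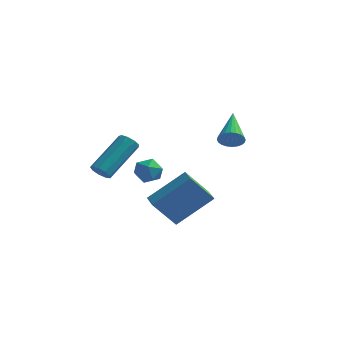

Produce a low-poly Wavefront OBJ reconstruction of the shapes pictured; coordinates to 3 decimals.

v -1.584 -1.204 -0.924
v -1.107 -1.058 -0.398
v -1.693 -2.302 -0.522
v -1.216 -2.156 0.004
v -1.872 -1.847 0.015
v -1.805 -1.169 -0.234
v -0.995 -2.191 -0.686
v -0.928 -1.513 -0.935
v -0.743 -1.668 -0.251
v -1.285 -1.456 0.182
v -1.515 -1.904 -1.102
v -2.057 -1.692 -0.669
v -3.036 -3.044 -0.238
v -2.66 -3.357 -0.034
v -2.008 -1.729 1.262
v -2.384 -1.416 1.058
v -2.53 -3.179 -0.322
v -1.879 -1.551 0.974
v -2.637 -2.938 -0.571
v -1.986 -1.31 0.725
v -2.931 -2.746 -0.664
v -2.279 -1.119 0.632
v -3.273 -2.694 -0.558
v -2.622 -1.067 0.738
v -3.505 -2.805 -0.302
v -2.853 -1.178 0.994
v -3.517 -3.028 -0.016
v -2.865 -1.401 1.28
v -3.303 -3.258 0.166
v -2.652 -1.631 1.462
v -2.965 -3.388 0.159
v -2.314 -1.76 1.455
v -0.865 -2.598 -2.02
v 0.495 -1.586 -0.665
v -1.418 -1.801 -2.06
v -0.057 -0.79 -0.705
v 0.017 -2.05 -3.315
v 1.378 -1.039 -1.96
v -0.535 -1.254 -3.355
v 0.825 -0.242 -2
v 3.008 -3.621 2.877
v 3.27 -3.799 3.363
v 2.532 -2.059 3.703
v 3.439 -3.691 3.258
v 3.543 -3.574 3.095
v 3.565 -3.463 2.899
v 3.503 -3.376 2.699
v 3.365 -3.327 2.527
v 3.173 -3.323 2.408
v 2.955 -3.363 2.36
v 2.746 -3.443 2.391
v 2.576 -3.551 2.495
v 2.473 -3.668 2.658
v 2.45 -3.779 2.855
v 2.513 -3.866 3.054
v 2.65 -3.915 3.227
v 2.843 -3.919 3.346
v 3.06 -3.879 3.394
f 1 12 6
f 1 6 2
f 1 2 8
f 1 8 11
f 1 11 12
f 2 6 10
f 6 12 5
f 12 11 3
f 11 8 7
f 8 2 9
f 4 10 5
f 4 5 3
f 4 3 7
f 4 7 9
f 4 9 10
f 5 10 6
f 3 5 12
f 7 3 11
f 9 7 8
f 10 9 2
f 14 13 17
f 14 17 15
f 15 17 18
f 15 18 16
f 17 13 19
f 17 19 18
f 18 19 20
f 18 20 16
f 19 13 21
f 19 21 20
f 20 21 22
f 20 22 16
f 21 13 23
f 21 23 22
f 22 23 24
f 22 24 16
f 23 13 25
f 23 25 24
f 24 25 26
f 24 26 16
f 25 13 27
f 25 27 26
f 26 27 28
f 26 28 16
f 27 13 29
f 27 29 28
f 28 29 30
f 28 30 16
f 29 13 31
f 29 31 30
f 30 31 32
f 30 32 16
f 31 13 14
f 31 14 32
f 32 14 15
f 32 15 16
f 34 36 33
f 37 34 33
f 33 36 35
f 35 37 33
f 34 40 36
f 38 34 37
f 38 40 34
f 36 40 35
f 39 37 35
f 35 40 39
f 39 38 37
f 40 38 39
f 42 41 44
f 42 44 43
f 44 41 45
f 44 45 43
f 45 41 46
f 45 46 43
f 46 41 47
f 46 47 43
f 47 41 48
f 47 48 43
f 48 41 49
f 48 49 43
f 49 41 50
f 49 50 43
f 50 41 51
f 50 51 43
f 51 41 52
f 51 52 43
f 52 41 53
f 52 53 43
f 53 41 54
f 53 54 43
f 54 41 55
f 54 55 43
f 55 41 56
f 55 56 43
f 56 41 57
f 56 57 43
f 57 41 58
f 57 58 43
f 58 41 42
f 58 42 43



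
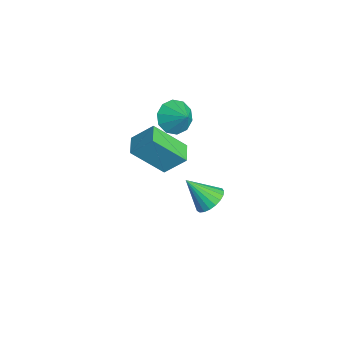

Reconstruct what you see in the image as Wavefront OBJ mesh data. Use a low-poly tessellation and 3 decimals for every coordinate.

v -0.618 1.93 -2.967
v 0.16 1.993 -2.583
v -1.182 0.87 -1.653
v -0.019 2.27 -2.436
v -0.302 2.489 -2.38
v -0.639 2.611 -2.426
v -0.973 2.616 -2.565
v -1.246 2.502 -2.774
v -1.41 2.289 -3.016
v -1.437 2.014 -3.25
v -1.323 1.725 -3.435
v -1.087 1.471 -3.538
v -0.77 1.297 -3.543
v -0.426 1.232 -3.449
v -0.117 1.288 -3.271
v 0.106 1.455 -3.04
v 0.204 1.704 -2.797
v -0.269 -1.938 3.264
v 0.058 -0.966 4.261
v 0.03 -0.442 1.707
v 0.358 0.53 2.703
v 0.742 -2.21 3.197
v 1.07 -1.238 4.193
v 1.042 -0.714 1.639
v 1.369 0.258 2.636
v -1.557 0.426 3.05
v -1.177 0.92 2.319
v -0.663 0.834 3.79
v -1.566 1.272 2.596
v -1.952 1.302 3.046
v -2.187 0.997 3.497
v -2.181 0.474 3.778
v -1.937 -0.067 3.781
v -1.548 -0.419 3.504
v -1.162 -0.449 3.054
v -0.927 -0.144 2.603
v -0.933 0.379 2.322
f 2 1 4
f 2 4 3
f 4 1 5
f 4 5 3
f 5 1 6
f 5 6 3
f 6 1 7
f 6 7 3
f 7 1 8
f 7 8 3
f 8 1 9
f 8 9 3
f 9 1 10
f 9 10 3
f 10 1 11
f 10 11 3
f 11 1 12
f 11 12 3
f 12 1 13
f 12 13 3
f 13 1 14
f 13 14 3
f 14 1 15
f 14 15 3
f 15 1 16
f 15 16 3
f 16 1 17
f 16 17 3
f 17 1 2
f 17 2 3
f 19 21 18
f 22 19 18
f 18 21 20
f 20 22 18
f 19 25 21
f 23 19 22
f 23 25 19
f 21 25 20
f 24 22 20
f 20 25 24
f 24 23 22
f 25 23 24
f 27 26 29
f 27 29 28
f 29 26 30
f 29 30 28
f 30 26 31
f 30 31 28
f 31 26 32
f 31 32 28
f 32 26 33
f 32 33 28
f 33 26 34
f 33 34 28
f 34 26 35
f 34 35 28
f 35 26 36
f 35 36 28
f 36 26 37
f 36 37 28
f 37 26 27
f 37 27 28



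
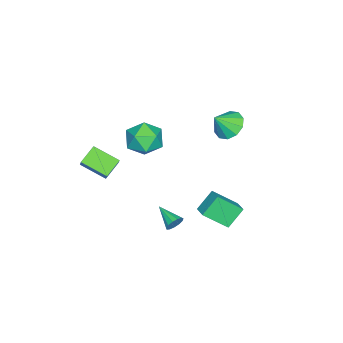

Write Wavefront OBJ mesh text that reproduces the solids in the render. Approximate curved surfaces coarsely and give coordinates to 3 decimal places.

v 3.729 0.6 -2.145
v 4.067 0.609 -1.675
v 3.051 -0.6 -1.635
v 3.804 0.789 -1.602
v 3.517 0.908 -1.702
v 3.297 0.93 -1.943
v 3.214 0.847 -2.248
v 3.294 0.686 -2.52
v 3.513 0.497 -2.674
v 3.8 0.341 -2.659
v 4.064 0.268 -2.482
v 4.222 0.3 -2.197
v 4.223 0.427 -1.897
v 4.116 2.033 0.012
v 3.261 2.545 1.01
v 3.557 3.294 -1.113
v 2.702 3.806 -0.115
v 4.818 2.614 0.315
v 3.963 3.126 1.313
v 4.259 3.875 -0.81
v 3.404 4.387 0.188
v 0.789 -1.659 2.316
v 1.527 -1.982 1.414
v -0.487 -3.038 1.766
v 0.251 -3.361 0.864
v 0.567 -3.579 2.011
v 1.355 -2.727 2.35
v -0.315 -2.293 0.83
v 0.473 -1.441 1.169
v 0.844 -2.374 0.495
v 1.389 -3.169 1.225
v -0.349 -1.851 1.955
v 0.196 -2.646 2.685
v -0.717 1.979 3.211
v 0.139 2.241 2.765
v -0.003 1.381 4.229
v -0.024 2.698 3.148
v -0.452 2.88 3.555
v -0.981 2.718 3.831
v -1.409 2.274 3.869
v -1.573 1.717 3.657
v -1.409 1.261 3.274
v -0.981 1.079 2.867
v -0.452 1.241 2.591
v -0.024 1.685 2.552
v 4.152 -4.739 1.555
v 3.117 -4.449 2.153
v 4.194 -3.209 0.886
v 3.159 -2.92 1.484
v 4.681 -4.42 2.316
v 3.646 -4.131 2.914
v 4.723 -2.891 1.647
v 3.688 -2.601 2.245
f 2 1 4
f 2 4 3
f 4 1 5
f 4 5 3
f 5 1 6
f 5 6 3
f 6 1 7
f 6 7 3
f 7 1 8
f 7 8 3
f 8 1 9
f 8 9 3
f 9 1 10
f 9 10 3
f 10 1 11
f 10 11 3
f 11 1 12
f 11 12 3
f 12 1 13
f 12 13 3
f 13 1 2
f 13 2 3
f 15 17 14
f 18 15 14
f 14 17 16
f 16 18 14
f 15 21 17
f 19 15 18
f 19 21 15
f 17 21 16
f 20 18 16
f 16 21 20
f 20 19 18
f 21 19 20
f 22 33 27
f 22 27 23
f 22 23 29
f 22 29 32
f 22 32 33
f 23 27 31
f 27 33 26
f 33 32 24
f 32 29 28
f 29 23 30
f 25 31 26
f 25 26 24
f 25 24 28
f 25 28 30
f 25 30 31
f 26 31 27
f 24 26 33
f 28 24 32
f 30 28 29
f 31 30 23
f 35 34 37
f 35 37 36
f 37 34 38
f 37 38 36
f 38 34 39
f 38 39 36
f 39 34 40
f 39 40 36
f 40 34 41
f 40 41 36
f 41 34 42
f 41 42 36
f 42 34 43
f 42 43 36
f 43 34 44
f 43 44 36
f 44 34 45
f 44 45 36
f 45 34 35
f 45 35 36
f 47 49 46
f 50 47 46
f 46 49 48
f 48 50 46
f 47 53 49
f 51 47 50
f 51 53 47
f 49 53 48
f 52 50 48
f 48 53 52
f 52 51 50
f 53 51 52



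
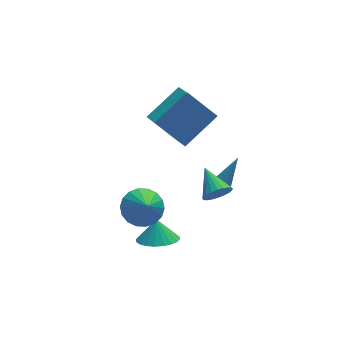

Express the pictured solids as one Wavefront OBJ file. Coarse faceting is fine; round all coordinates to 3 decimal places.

v 1.784 -3.227 1.214
v 2.163 -2.932 0.664
v 1.616 -1.833 1.846
v 1.898 -2.918 0.562
v 1.615 -2.95 0.56
v 1.358 -3.025 0.656
v 1.165 -3.131 0.838
v 1.067 -3.251 1.077
v 1.078 -3.368 1.337
v 1.197 -3.463 1.577
v 1.405 -3.522 1.763
v 1.67 -3.536 1.865
v 1.953 -3.504 1.868
v 2.21 -3.429 1.771
v 2.403 -3.323 1.589
v 2.501 -3.203 1.35
v 2.49 -3.086 1.091
v 2.371 -2.991 0.85
v -0.723 -2.251 -2.544
v 0.208 -2.627 -2.437
v -0.637 -1.749 -1.536
v 0.284 -2.283 -2.615
v 0.206 -1.935 -2.782
v -0.014 -1.635 -2.913
v -0.341 -1.428 -2.987
v -0.727 -1.347 -2.995
v -1.112 -1.404 -2.933
v -1.438 -1.59 -2.812
v -1.655 -1.876 -2.651
v -1.73 -2.22 -2.473
v -1.653 -2.568 -2.306
v -1.433 -2.868 -2.176
v -1.106 -3.074 -2.101
v -0.72 -3.155 -2.094
v -0.335 -3.099 -2.155
v -0.009 -2.913 -2.276
v -1.467 -2.359 0.303
v -0.65 -1.909 0.691
v -1.473 -3.221 1.317
v -0.989 -1.683 0.881
v -1.422 -1.591 0.957
v -1.864 -1.651 0.903
v -2.228 -1.851 0.73
v -2.441 -2.152 0.473
v -2.46 -2.494 0.182
v -2.283 -2.81 -0.085
v -1.945 -3.036 -0.275
v -1.511 -3.128 -0.35
v -1.069 -3.068 -0.296
v -0.706 -2.868 -0.124
v -0.493 -2.567 0.133
v -0.473 -2.224 0.424
v -0.001 1.897 2.586
v -0.041 0.429 3.538
v 1.748 2.581 3.714
v 1.707 1.113 4.666
v 1.173 1.027 1.294
v 1.132 -0.441 2.246
v 2.921 1.711 2.422
v 2.881 0.243 3.374
v 2.767 -0.546 -1.373
v 3.061 -0.226 -1.694
v 3.833 -0.014 0.133
v 2.852 -0.065 -1.603
v 2.62 -0.032 -1.45
v 2.428 -0.138 -1.277
v 2.326 -0.352 -1.13
v 2.343 -0.619 -1.047
v 2.474 -0.866 -1.052
v 2.683 -1.027 -1.143
v 2.915 -1.06 -1.296
v 3.107 -0.954 -1.469
v 3.209 -0.74 -1.617
v 3.192 -0.473 -1.699
f 2 1 4
f 2 4 3
f 4 1 5
f 4 5 3
f 5 1 6
f 5 6 3
f 6 1 7
f 6 7 3
f 7 1 8
f 7 8 3
f 8 1 9
f 8 9 3
f 9 1 10
f 9 10 3
f 10 1 11
f 10 11 3
f 11 1 12
f 11 12 3
f 12 1 13
f 12 13 3
f 13 1 14
f 13 14 3
f 14 1 15
f 14 15 3
f 15 1 16
f 15 16 3
f 16 1 17
f 16 17 3
f 17 1 18
f 17 18 3
f 18 1 2
f 18 2 3
f 20 19 22
f 20 22 21
f 22 19 23
f 22 23 21
f 23 19 24
f 23 24 21
f 24 19 25
f 24 25 21
f 25 19 26
f 25 26 21
f 26 19 27
f 26 27 21
f 27 19 28
f 27 28 21
f 28 19 29
f 28 29 21
f 29 19 30
f 29 30 21
f 30 19 31
f 30 31 21
f 31 19 32
f 31 32 21
f 32 19 33
f 32 33 21
f 33 19 34
f 33 34 21
f 34 19 35
f 34 35 21
f 35 19 36
f 35 36 21
f 36 19 20
f 36 20 21
f 38 37 40
f 38 40 39
f 40 37 41
f 40 41 39
f 41 37 42
f 41 42 39
f 42 37 43
f 42 43 39
f 43 37 44
f 43 44 39
f 44 37 45
f 44 45 39
f 45 37 46
f 45 46 39
f 46 37 47
f 46 47 39
f 47 37 48
f 47 48 39
f 48 37 49
f 48 49 39
f 49 37 50
f 49 50 39
f 50 37 51
f 50 51 39
f 51 37 52
f 51 52 39
f 52 37 38
f 52 38 39
f 54 56 53
f 57 54 53
f 53 56 55
f 55 57 53
f 54 60 56
f 58 54 57
f 58 60 54
f 56 60 55
f 59 57 55
f 55 60 59
f 59 58 57
f 60 58 59
f 62 61 64
f 62 64 63
f 64 61 65
f 64 65 63
f 65 61 66
f 65 66 63
f 66 61 67
f 66 67 63
f 67 61 68
f 67 68 63
f 68 61 69
f 68 69 63
f 69 61 70
f 69 70 63
f 70 61 71
f 70 71 63
f 71 61 72
f 71 72 63
f 72 61 73
f 72 73 63
f 73 61 74
f 73 74 63
f 74 61 62
f 74 62 63



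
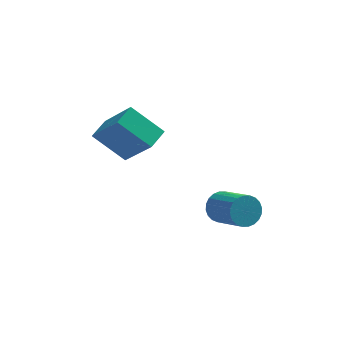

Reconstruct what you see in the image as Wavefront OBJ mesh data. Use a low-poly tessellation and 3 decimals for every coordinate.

v 1.57 -1.824 -2.029
v 2.016 -1.833 -2.501
v 2.776 -2.964 -1.764
v 2.33 -2.956 -1.291
v 2.116 -1.662 -2.342
v 2.876 -2.794 -1.605
v 2.133 -1.516 -2.135
v 2.892 -2.648 -1.398
v 2.063 -1.417 -1.912
v 2.823 -2.549 -1.175
v 1.919 -1.38 -1.707
v 2.679 -2.512 -0.969
v 1.722 -1.411 -1.551
v 2.482 -2.543 -0.813
v 1.502 -1.504 -1.467
v 2.261 -2.636 -0.73
v 1.292 -1.646 -1.469
v 2.051 -2.778 -0.731
v 1.124 -1.816 -1.556
v 1.884 -2.947 -0.819
v 1.024 -1.986 -1.715
v 1.784 -3.118 -0.978
v 1.008 -2.132 -1.922
v 1.767 -3.264 -1.185
v 1.077 -2.231 -2.145
v 1.837 -3.363 -1.408
v 1.221 -2.268 -2.351
v 1.981 -3.4 -1.613
v 1.418 -2.237 -2.507
v 2.178 -3.369 -1.769
v 1.639 -2.144 -2.59
v 2.398 -3.276 -1.853
v 1.849 -2.002 -2.589
v 2.608 -3.134 -1.851
v -1.731 -0.601 -0.41
v -2.874 -0.158 0.571
v -1.265 0.14 -0.202
v -2.408 0.584 0.778
v -0.832 -1.584 1.082
v -1.975 -1.14 2.062
v -0.366 -0.842 1.289
v -1.509 -0.399 2.27
f 2 1 5
f 2 5 3
f 3 5 6
f 3 6 4
f 5 1 7
f 5 7 6
f 6 7 8
f 6 8 4
f 7 1 9
f 7 9 8
f 8 9 10
f 8 10 4
f 9 1 11
f 9 11 10
f 10 11 12
f 10 12 4
f 11 1 13
f 11 13 12
f 12 13 14
f 12 14 4
f 13 1 15
f 13 15 14
f 14 15 16
f 14 16 4
f 15 1 17
f 15 17 16
f 16 17 18
f 16 18 4
f 17 1 19
f 17 19 18
f 18 19 20
f 18 20 4
f 19 1 21
f 19 21 20
f 20 21 22
f 20 22 4
f 21 1 23
f 21 23 22
f 22 23 24
f 22 24 4
f 23 1 25
f 23 25 24
f 24 25 26
f 24 26 4
f 25 1 27
f 25 27 26
f 26 27 28
f 26 28 4
f 27 1 29
f 27 29 28
f 28 29 30
f 28 30 4
f 29 1 31
f 29 31 30
f 30 31 32
f 30 32 4
f 31 1 33
f 31 33 32
f 32 33 34
f 32 34 4
f 33 1 2
f 33 2 34
f 34 2 3
f 34 3 4
f 36 38 35
f 39 36 35
f 35 38 37
f 37 39 35
f 36 42 38
f 40 36 39
f 40 42 36
f 38 42 37
f 41 39 37
f 37 42 41
f 41 40 39
f 42 40 41



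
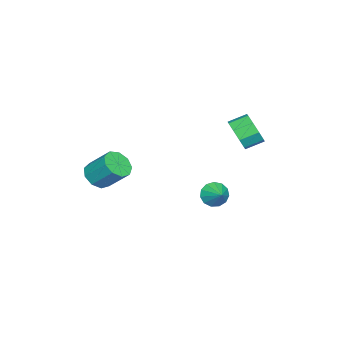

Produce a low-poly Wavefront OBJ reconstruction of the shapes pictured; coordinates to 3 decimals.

v -0.296 2.459 1.613
v 0.451 2.528 2.403
v -0.156 3.45 2.897
v -0.904 3.381 2.107
v 0.646 2.963 1.83
v 0.038 3.885 2.324
v 0.399 3.162 1.155
v -0.208 4.085 1.649
v -0.173 3.032 0.694
v -0.78 3.955 1.188
v -0.802 2.634 0.664
v -1.41 3.557 1.158
v -1.195 2.154 1.077
v -1.803 3.076 1.571
v -1.167 1.816 1.741
v -1.775 2.739 2.236
v -0.732 1.779 2.345
v -1.339 2.702 2.84
v -0.093 2.06 2.607
v -0.7 2.983 3.101
v 2.863 -4.629 -1.403
v 3.506 -4.132 -1.969
v 3.639 -2.815 -0.663
v 2.997 -3.311 -0.097
v 2.874 -3.932 -2.107
v 3.007 -2.615 -0.8
v 2.237 -4.058 -1.915
v 2.37 -2.741 -0.608
v 1.893 -4.451 -1.483
v 2.026 -3.134 -0.177
v 2.003 -4.927 -1.014
v 2.136 -3.61 0.292
v 2.516 -5.264 -0.727
v 2.649 -3.946 0.579
v 3.192 -5.303 -0.757
v 3.325 -3.985 0.55
v 3.714 -5.027 -1.088
v 3.847 -3.709 0.218
v 3.838 -4.564 -1.567
v 3.971 -3.247 -0.261
v -1.043 0.938 -3.976
v -0.379 0.532 -4.407
v -0.217 1.682 -3.404
v -0.523 0.915 -4.697
v -0.832 1.305 -4.759
v -1.208 1.578 -4.571
v -1.532 1.649 -4.195
v -1.7 1.494 -3.749
v -1.66 1.162 -3.375
v -1.424 0.759 -3.192
v -1.067 0.413 -3.257
v -0.703 0.234 -3.551
v -0.446 0.278 -3.98
f 2 1 5
f 2 5 3
f 3 5 6
f 3 6 4
f 5 1 7
f 5 7 6
f 6 7 8
f 6 8 4
f 7 1 9
f 7 9 8
f 8 9 10
f 8 10 4
f 9 1 11
f 9 11 10
f 10 11 12
f 10 12 4
f 11 1 13
f 11 13 12
f 12 13 14
f 12 14 4
f 13 1 15
f 13 15 14
f 14 15 16
f 14 16 4
f 15 1 17
f 15 17 16
f 16 17 18
f 16 18 4
f 17 1 19
f 17 19 18
f 18 19 20
f 18 20 4
f 19 1 2
f 19 2 20
f 20 2 3
f 20 3 4
f 22 21 25
f 22 25 23
f 23 25 26
f 23 26 24
f 25 21 27
f 25 27 26
f 26 27 28
f 26 28 24
f 27 21 29
f 27 29 28
f 28 29 30
f 28 30 24
f 29 21 31
f 29 31 30
f 30 31 32
f 30 32 24
f 31 21 33
f 31 33 32
f 32 33 34
f 32 34 24
f 33 21 35
f 33 35 34
f 34 35 36
f 34 36 24
f 35 21 37
f 35 37 36
f 36 37 38
f 36 38 24
f 37 21 39
f 37 39 38
f 38 39 40
f 38 40 24
f 39 21 22
f 39 22 40
f 40 22 23
f 40 23 24
f 42 41 44
f 42 44 43
f 44 41 45
f 44 45 43
f 45 41 46
f 45 46 43
f 46 41 47
f 46 47 43
f 47 41 48
f 47 48 43
f 48 41 49
f 48 49 43
f 49 41 50
f 49 50 43
f 50 41 51
f 50 51 43
f 51 41 52
f 51 52 43
f 52 41 53
f 52 53 43
f 53 41 42
f 53 42 43



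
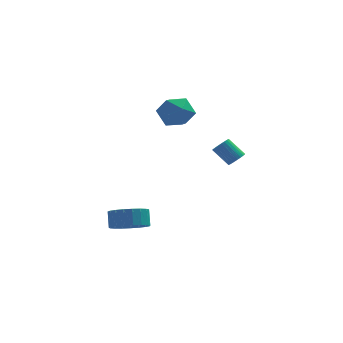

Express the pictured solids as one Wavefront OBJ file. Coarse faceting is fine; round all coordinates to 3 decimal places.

v -2.771 -3.402 -4.16
v -1.774 -3.126 -4.273
v -1.833 -2.562 -3.413
v -2.829 -2.838 -3.3
v -1.979 -2.814 -4.492
v -2.038 -2.25 -3.632
v -2.321 -2.604 -4.653
v -2.38 -2.04 -3.793
v -2.741 -2.532 -4.729
v -2.799 -1.968 -3.869
v -3.165 -2.61 -4.706
v -3.224 -2.046 -3.847
v -3.522 -2.825 -4.589
v -3.58 -2.261 -3.73
v -3.749 -3.14 -4.398
v -3.807 -2.576 -3.539
v -3.806 -3.5 -4.166
v -3.865 -2.936 -3.306
v -3.685 -3.843 -3.933
v -3.743 -3.279 -3.073
v -3.405 -4.11 -3.738
v -3.464 -3.546 -2.879
v -3.016 -4.255 -3.617
v -3.074 -3.691 -2.757
v -2.584 -4.252 -3.59
v -2.643 -3.688 -2.73
v -2.185 -4.102 -3.661
v -2.244 -3.538 -2.801
v -1.887 -3.831 -3.818
v -1.945 -3.267 -2.959
v -1.742 -3.486 -4.035
v -1.8 -2.922 -3.175
v 2.58 -2.544 0.141
v 2.891 -2.766 0.523
v 2.091 -2.378 1.401
v 1.78 -2.156 1.019
v 2.973 -2.572 0.511
v 2.172 -2.184 1.389
v 2.994 -2.373 0.443
v 2.194 -1.985 1.321
v 2.953 -2.201 0.329
v 2.152 -1.813 1.207
v 2.855 -2.081 0.186
v 2.054 -1.693 1.064
v 2.715 -2.032 0.037
v 1.914 -1.643 0.915
v 2.554 -2.06 -0.097
v 1.754 -1.672 0.781
v 2.398 -2.162 -0.194
v 1.597 -1.774 0.684
v 2.269 -2.322 -0.241
v 1.469 -1.934 0.637
v 2.188 -2.516 -0.229
v 1.387 -2.128 0.649
v 2.166 -2.715 -0.161
v 1.366 -2.327 0.717
v 2.208 -2.887 -0.047
v 1.407 -2.499 0.831
v 2.306 -3.007 0.096
v 1.505 -2.619 0.974
v 2.446 -3.057 0.245
v 1.645 -2.668 1.123
v 2.606 -3.028 0.379
v 1.806 -2.64 1.257
v 2.763 -2.926 0.476
v 1.962 -2.538 1.354
v -0.716 -0.119 3.293
v 0.095 -0.733 3.633
v -0.935 -1.167 1.927
v -0.124 -1.781 2.267
v -1.045 -1.755 2.817
v -0.909 -1.108 3.661
v 0.069 -0.792 1.899
v 0.205 -0.145 2.743
v 0.58 -1.149 2.772
v -0.108 -1.744 3.339
v -0.732 -0.156 2.221
v -1.42 -0.751 2.788
f 2 1 5
f 2 5 3
f 3 5 6
f 3 6 4
f 5 1 7
f 5 7 6
f 6 7 8
f 6 8 4
f 7 1 9
f 7 9 8
f 8 9 10
f 8 10 4
f 9 1 11
f 9 11 10
f 10 11 12
f 10 12 4
f 11 1 13
f 11 13 12
f 12 13 14
f 12 14 4
f 13 1 15
f 13 15 14
f 14 15 16
f 14 16 4
f 15 1 17
f 15 17 16
f 16 17 18
f 16 18 4
f 17 1 19
f 17 19 18
f 18 19 20
f 18 20 4
f 19 1 21
f 19 21 20
f 20 21 22
f 20 22 4
f 21 1 23
f 21 23 22
f 22 23 24
f 22 24 4
f 23 1 25
f 23 25 24
f 24 25 26
f 24 26 4
f 25 1 27
f 25 27 26
f 26 27 28
f 26 28 4
f 27 1 29
f 27 29 28
f 28 29 30
f 28 30 4
f 29 1 31
f 29 31 30
f 30 31 32
f 30 32 4
f 31 1 2
f 31 2 32
f 32 2 3
f 32 3 4
f 34 33 37
f 34 37 35
f 35 37 38
f 35 38 36
f 37 33 39
f 37 39 38
f 38 39 40
f 38 40 36
f 39 33 41
f 39 41 40
f 40 41 42
f 40 42 36
f 41 33 43
f 41 43 42
f 42 43 44
f 42 44 36
f 43 33 45
f 43 45 44
f 44 45 46
f 44 46 36
f 45 33 47
f 45 47 46
f 46 47 48
f 46 48 36
f 47 33 49
f 47 49 48
f 48 49 50
f 48 50 36
f 49 33 51
f 49 51 50
f 50 51 52
f 50 52 36
f 51 33 53
f 51 53 52
f 52 53 54
f 52 54 36
f 53 33 55
f 53 55 54
f 54 55 56
f 54 56 36
f 55 33 57
f 55 57 56
f 56 57 58
f 56 58 36
f 57 33 59
f 57 59 58
f 58 59 60
f 58 60 36
f 59 33 61
f 59 61 60
f 60 61 62
f 60 62 36
f 61 33 63
f 61 63 62
f 62 63 64
f 62 64 36
f 63 33 65
f 63 65 64
f 64 65 66
f 64 66 36
f 65 33 34
f 65 34 66
f 66 34 35
f 66 35 36
f 67 78 72
f 67 72 68
f 67 68 74
f 67 74 77
f 67 77 78
f 68 72 76
f 72 78 71
f 78 77 69
f 77 74 73
f 74 68 75
f 70 76 71
f 70 71 69
f 70 69 73
f 70 73 75
f 70 75 76
f 71 76 72
f 69 71 78
f 73 69 77
f 75 73 74
f 76 75 68



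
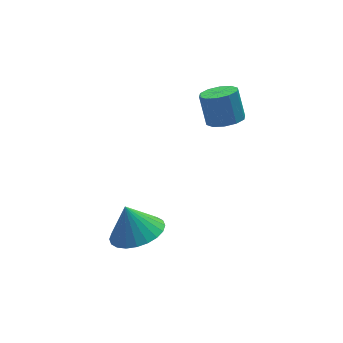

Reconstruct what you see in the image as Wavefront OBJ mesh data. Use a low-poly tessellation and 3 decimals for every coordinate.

v 1.096 0.558 2.729
v 1.578 0.172 2.962
v 1.546 0.735 3.963
v 1.064 1.122 3.731
v 1.75 0.496 2.785
v 1.719 1.06 3.786
v 1.673 0.844 2.586
v 1.642 1.408 3.588
v 1.375 1.083 2.443
v 1.344 1.647 3.444
v 0.971 1.121 2.408
v 0.939 1.685 3.41
v 0.614 0.945 2.497
v 0.582 1.508 3.498
v 0.441 0.62 2.674
v 0.41 1.184 3.675
v 0.518 0.272 2.872
v 0.487 0.836 3.874
v 0.816 0.033 3.016
v 0.785 0.597 4.017
v 1.221 -0.005 3.05
v 1.189 0.559 4.052
v -2.449 -0.528 -0.997
v -1.803 0.169 -1.13
v -2.691 -0.092 0.117
v -2.114 0.331 -1.261
v -2.476 0.363 -1.352
v -2.833 0.259 -1.389
v -3.133 0.035 -1.366
v -3.328 -0.274 -1.287
v -3.39 -0.623 -1.164
v -3.308 -0.957 -1.015
v -3.096 -1.225 -0.864
v -2.785 -1.388 -0.732
v -2.423 -1.42 -0.641
v -2.065 -1.316 -0.605
v -1.765 -1.092 -0.627
v -1.57 -0.782 -0.706
v -1.509 -0.434 -0.83
v -1.59 -0.1 -0.978
f 2 1 5
f 2 5 3
f 3 5 6
f 3 6 4
f 5 1 7
f 5 7 6
f 6 7 8
f 6 8 4
f 7 1 9
f 7 9 8
f 8 9 10
f 8 10 4
f 9 1 11
f 9 11 10
f 10 11 12
f 10 12 4
f 11 1 13
f 11 13 12
f 12 13 14
f 12 14 4
f 13 1 15
f 13 15 14
f 14 15 16
f 14 16 4
f 15 1 17
f 15 17 16
f 16 17 18
f 16 18 4
f 17 1 19
f 17 19 18
f 18 19 20
f 18 20 4
f 19 1 21
f 19 21 20
f 20 21 22
f 20 22 4
f 21 1 2
f 21 2 22
f 22 2 3
f 22 3 4
f 24 23 26
f 24 26 25
f 26 23 27
f 26 27 25
f 27 23 28
f 27 28 25
f 28 23 29
f 28 29 25
f 29 23 30
f 29 30 25
f 30 23 31
f 30 31 25
f 31 23 32
f 31 32 25
f 32 23 33
f 32 33 25
f 33 23 34
f 33 34 25
f 34 23 35
f 34 35 25
f 35 23 36
f 35 36 25
f 36 23 37
f 36 37 25
f 37 23 38
f 37 38 25
f 38 23 39
f 38 39 25
f 39 23 40
f 39 40 25
f 40 23 24
f 40 24 25

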